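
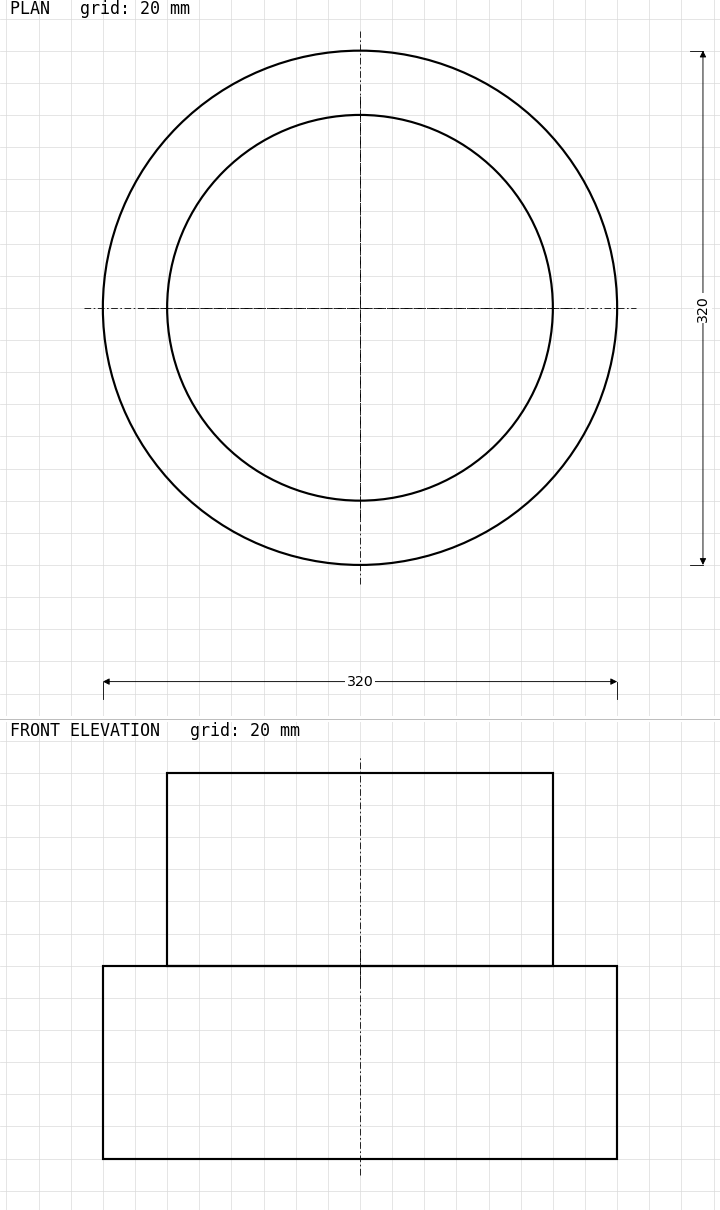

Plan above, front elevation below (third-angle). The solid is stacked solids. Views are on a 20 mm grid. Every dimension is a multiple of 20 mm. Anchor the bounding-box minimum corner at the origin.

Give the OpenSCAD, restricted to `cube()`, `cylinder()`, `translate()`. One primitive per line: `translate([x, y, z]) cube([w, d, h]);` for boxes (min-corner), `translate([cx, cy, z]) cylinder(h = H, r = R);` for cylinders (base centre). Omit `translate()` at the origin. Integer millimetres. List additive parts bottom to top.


translate([160, 160, 0]) cylinder(h = 120, r = 160);
translate([160, 160, 120]) cylinder(h = 120, r = 120);


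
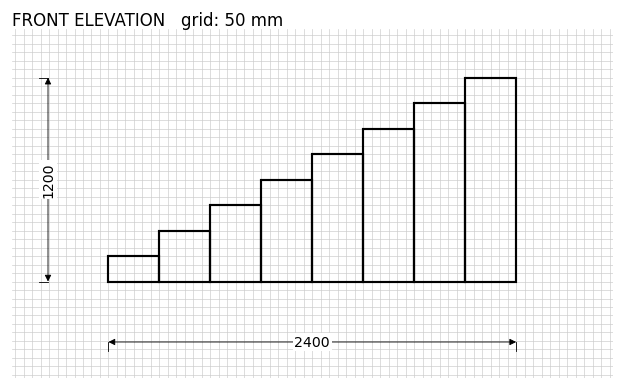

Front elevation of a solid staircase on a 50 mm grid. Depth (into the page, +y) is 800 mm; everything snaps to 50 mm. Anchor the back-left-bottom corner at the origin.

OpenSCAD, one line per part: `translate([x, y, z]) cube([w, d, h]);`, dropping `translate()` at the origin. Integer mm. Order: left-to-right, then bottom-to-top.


cube([300, 800, 150]);
translate([300, 0, 0]) cube([300, 800, 300]);
translate([600, 0, 0]) cube([300, 800, 450]);
translate([900, 0, 0]) cube([300, 800, 600]);
translate([1200, 0, 0]) cube([300, 800, 750]);
translate([1500, 0, 0]) cube([300, 800, 900]);
translate([1800, 0, 0]) cube([300, 800, 1050]);
translate([2100, 0, 0]) cube([300, 800, 1200]);


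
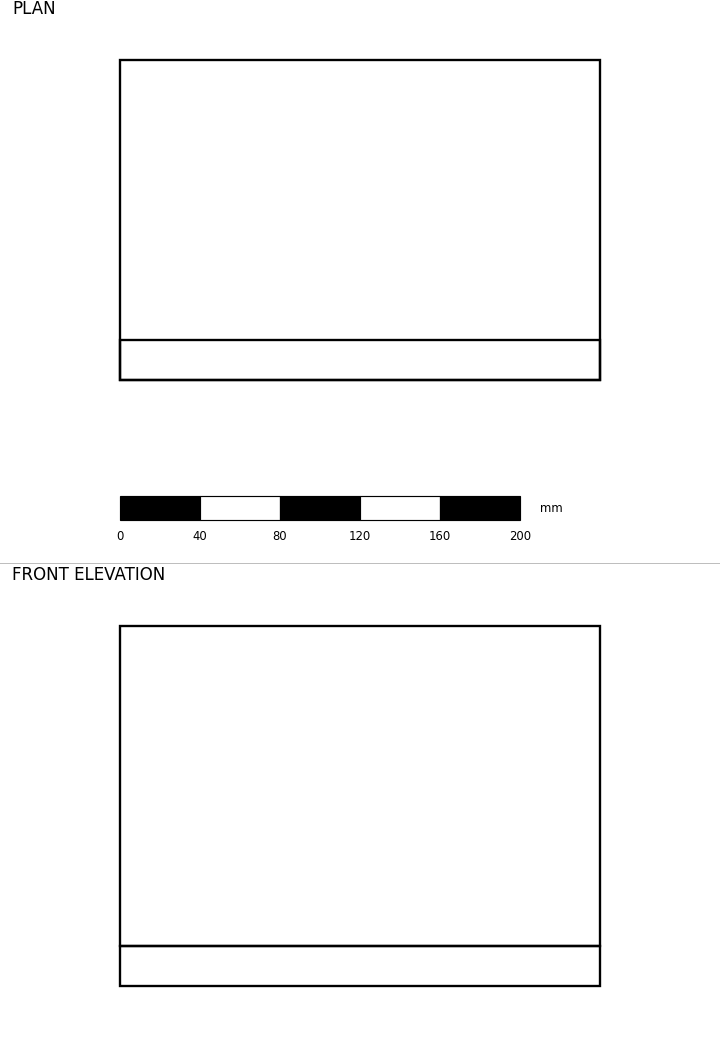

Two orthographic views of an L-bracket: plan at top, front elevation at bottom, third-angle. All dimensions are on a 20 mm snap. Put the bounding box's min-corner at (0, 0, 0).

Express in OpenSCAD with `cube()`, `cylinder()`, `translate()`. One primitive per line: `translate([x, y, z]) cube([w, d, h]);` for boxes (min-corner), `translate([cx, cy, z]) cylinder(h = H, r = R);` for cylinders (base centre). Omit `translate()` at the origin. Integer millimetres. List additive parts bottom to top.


cube([240, 160, 20]);
translate([0, 0, 20]) cube([240, 20, 160]);


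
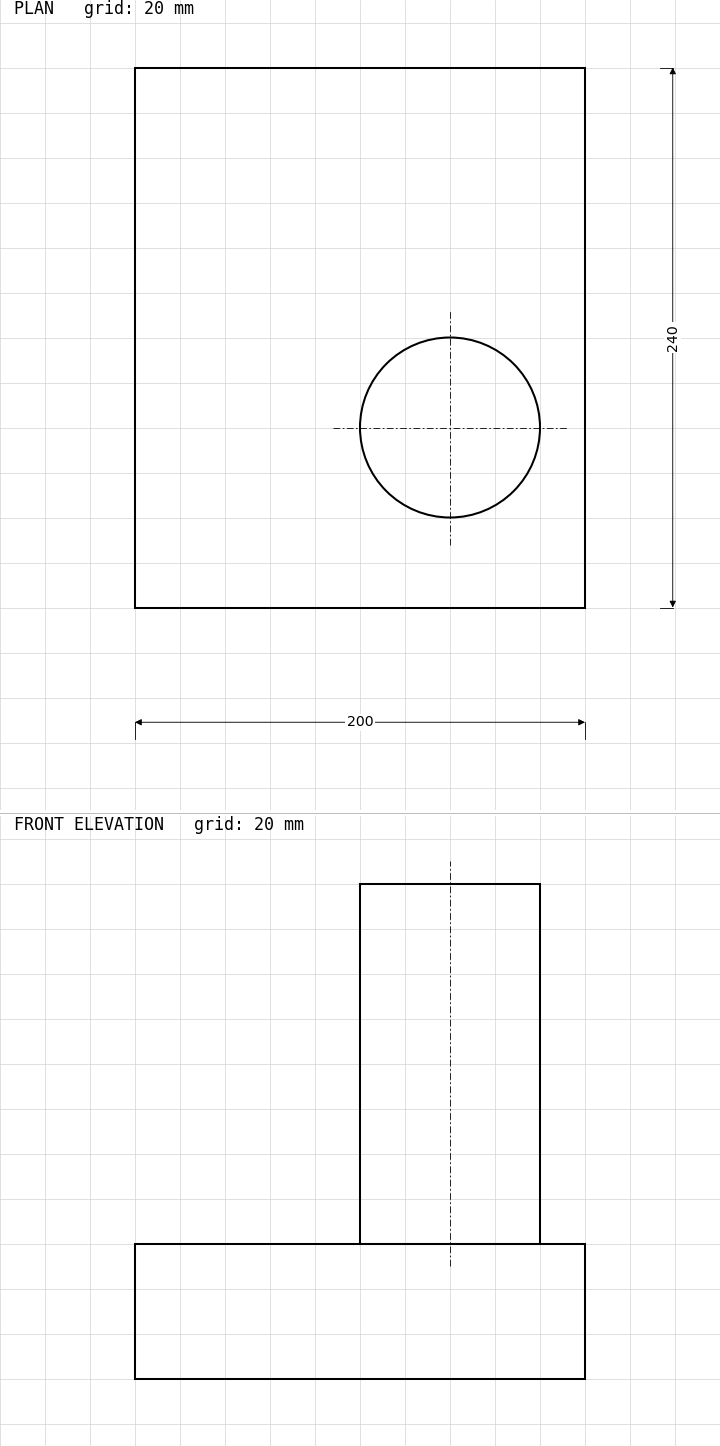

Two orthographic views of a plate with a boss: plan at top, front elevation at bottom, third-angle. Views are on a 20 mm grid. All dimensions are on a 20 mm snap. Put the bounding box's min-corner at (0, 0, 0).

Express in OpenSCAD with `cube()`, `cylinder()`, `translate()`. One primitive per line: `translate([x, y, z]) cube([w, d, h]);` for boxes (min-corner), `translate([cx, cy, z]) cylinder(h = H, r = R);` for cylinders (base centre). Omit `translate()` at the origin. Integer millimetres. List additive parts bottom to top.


cube([200, 240, 60]);
translate([140, 80, 60]) cylinder(h = 160, r = 40);


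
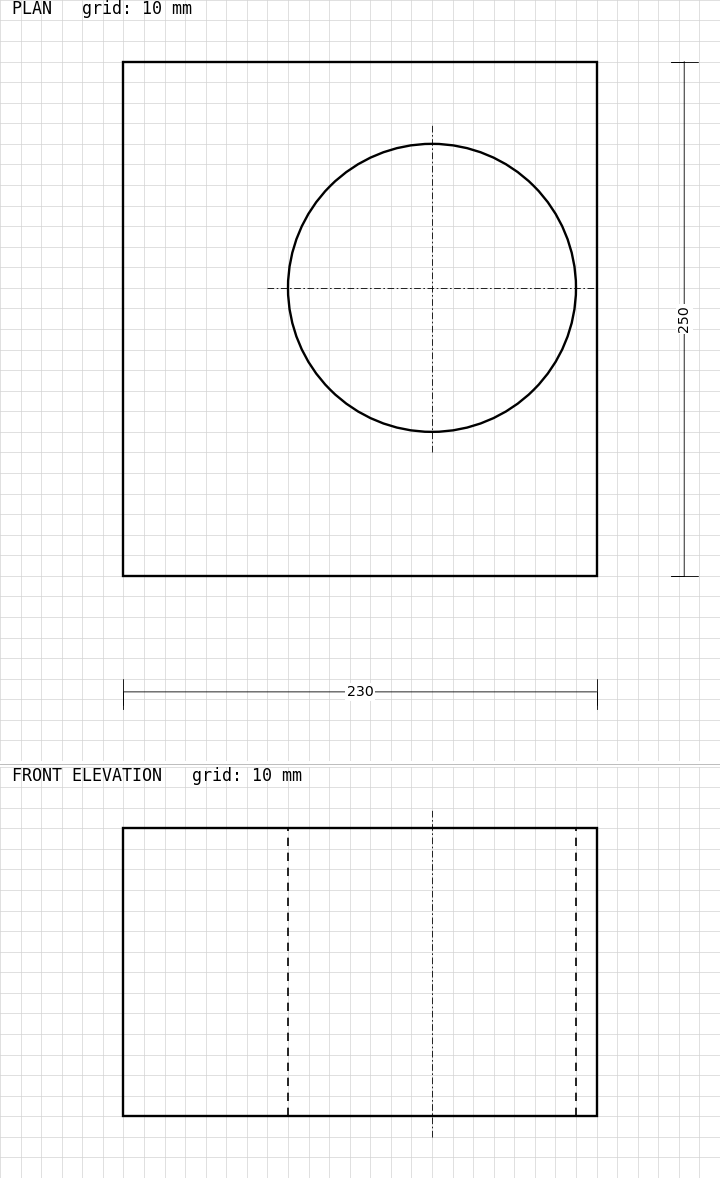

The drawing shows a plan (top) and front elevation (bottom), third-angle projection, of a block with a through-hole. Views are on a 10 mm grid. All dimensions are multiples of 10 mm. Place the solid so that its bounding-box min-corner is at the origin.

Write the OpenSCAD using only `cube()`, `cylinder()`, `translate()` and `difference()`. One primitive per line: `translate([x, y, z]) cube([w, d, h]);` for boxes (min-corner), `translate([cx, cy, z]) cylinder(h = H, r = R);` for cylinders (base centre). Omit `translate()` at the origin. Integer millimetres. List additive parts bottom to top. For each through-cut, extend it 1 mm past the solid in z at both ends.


difference() {
  cube([230, 250, 140]);
  translate([150, 140, -1]) cylinder(h = 142, r = 70);
}


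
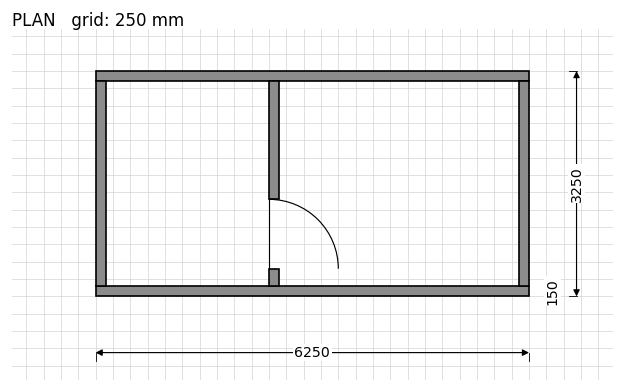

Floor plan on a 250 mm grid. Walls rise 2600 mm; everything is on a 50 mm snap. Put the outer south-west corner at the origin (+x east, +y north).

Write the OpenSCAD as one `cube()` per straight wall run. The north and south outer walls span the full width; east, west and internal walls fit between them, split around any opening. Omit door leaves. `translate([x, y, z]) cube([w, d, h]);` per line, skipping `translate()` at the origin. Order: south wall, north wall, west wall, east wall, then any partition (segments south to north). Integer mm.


cube([6250, 150, 2600]);
translate([0, 3100, 0]) cube([6250, 150, 2600]);
translate([0, 150, 0]) cube([150, 2950, 2600]);
translate([6100, 150, 0]) cube([150, 2950, 2600]);
translate([2500, 150, 0]) cube([150, 250, 2600]);
translate([2500, 1400, 0]) cube([150, 1700, 2600]);


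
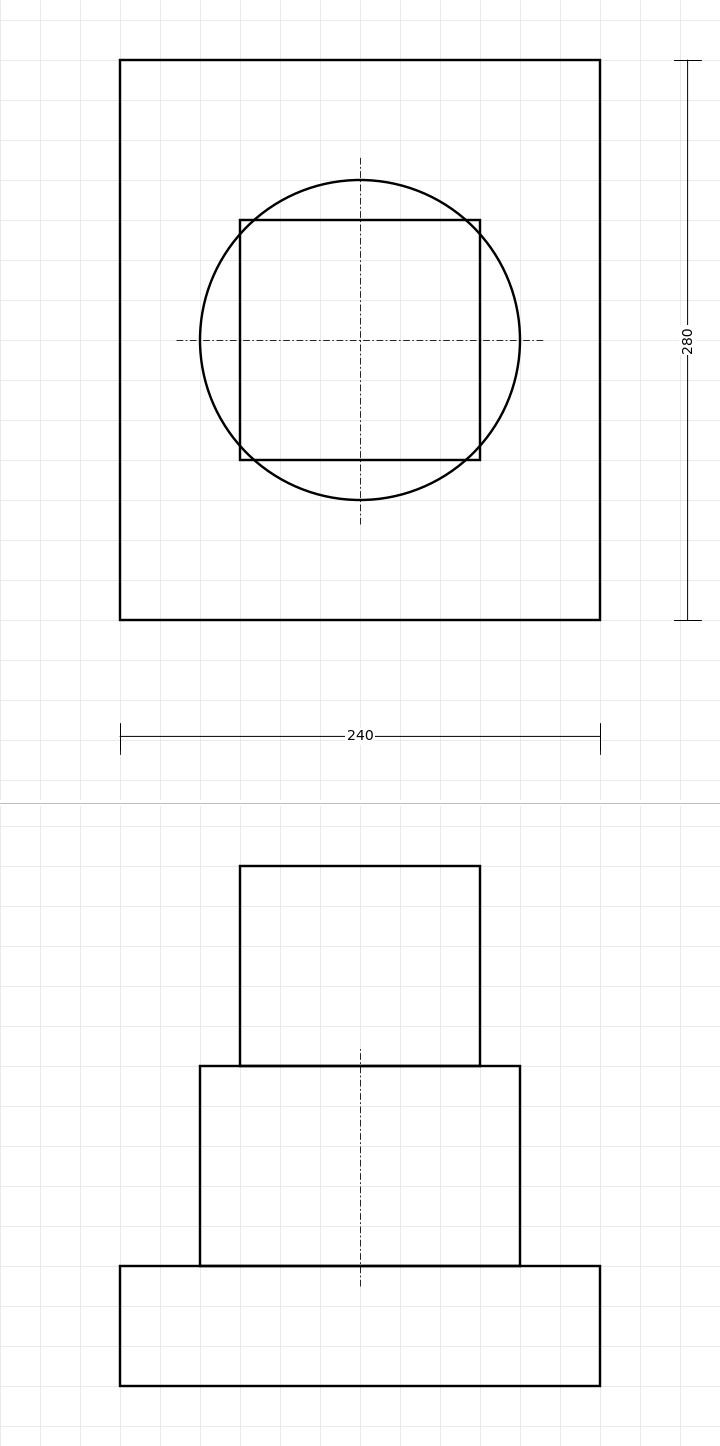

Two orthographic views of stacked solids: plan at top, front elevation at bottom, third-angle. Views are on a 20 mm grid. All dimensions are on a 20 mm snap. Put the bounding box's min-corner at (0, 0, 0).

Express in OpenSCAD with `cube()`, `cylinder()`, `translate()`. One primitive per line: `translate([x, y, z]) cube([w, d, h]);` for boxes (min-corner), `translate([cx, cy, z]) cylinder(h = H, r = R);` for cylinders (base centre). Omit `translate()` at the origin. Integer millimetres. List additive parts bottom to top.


cube([240, 280, 60]);
translate([120, 140, 60]) cylinder(h = 100, r = 80);
translate([60, 80, 160]) cube([120, 120, 100]);


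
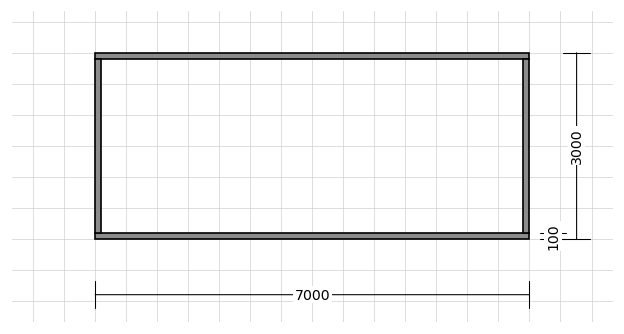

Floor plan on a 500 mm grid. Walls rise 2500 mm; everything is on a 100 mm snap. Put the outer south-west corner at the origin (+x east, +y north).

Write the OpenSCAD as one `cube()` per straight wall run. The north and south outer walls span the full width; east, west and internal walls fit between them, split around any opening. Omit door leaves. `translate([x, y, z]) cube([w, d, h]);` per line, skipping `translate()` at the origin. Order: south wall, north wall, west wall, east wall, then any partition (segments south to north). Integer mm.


cube([7000, 100, 2500]);
translate([0, 2900, 0]) cube([7000, 100, 2500]);
translate([0, 100, 0]) cube([100, 2800, 2500]);
translate([6900, 100, 0]) cube([100, 2800, 2500]);


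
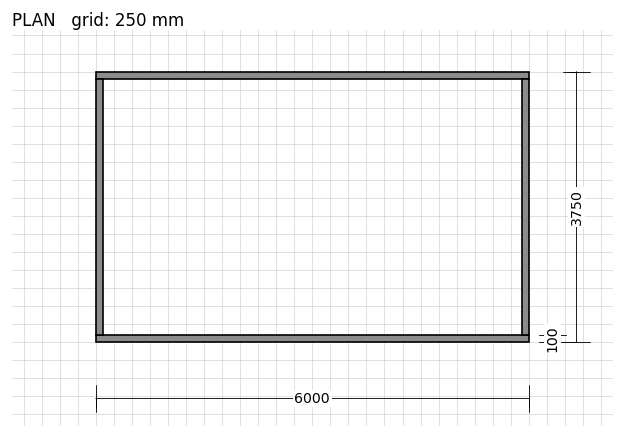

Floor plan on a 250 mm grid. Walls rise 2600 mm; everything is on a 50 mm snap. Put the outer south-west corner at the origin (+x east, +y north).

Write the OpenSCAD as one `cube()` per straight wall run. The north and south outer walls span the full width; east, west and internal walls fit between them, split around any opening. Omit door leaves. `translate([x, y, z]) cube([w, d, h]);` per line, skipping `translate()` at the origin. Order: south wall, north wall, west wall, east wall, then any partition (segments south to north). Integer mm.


cube([6000, 100, 2600]);
translate([0, 3650, 0]) cube([6000, 100, 2600]);
translate([0, 100, 0]) cube([100, 3550, 2600]);
translate([5900, 100, 0]) cube([100, 3550, 2600]);


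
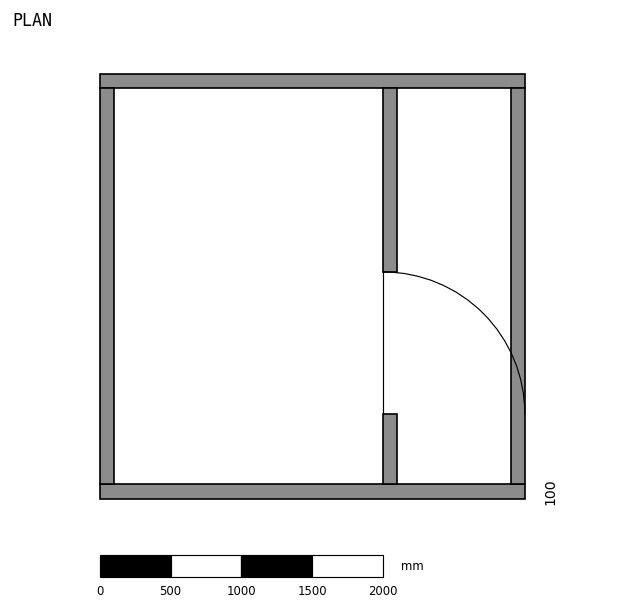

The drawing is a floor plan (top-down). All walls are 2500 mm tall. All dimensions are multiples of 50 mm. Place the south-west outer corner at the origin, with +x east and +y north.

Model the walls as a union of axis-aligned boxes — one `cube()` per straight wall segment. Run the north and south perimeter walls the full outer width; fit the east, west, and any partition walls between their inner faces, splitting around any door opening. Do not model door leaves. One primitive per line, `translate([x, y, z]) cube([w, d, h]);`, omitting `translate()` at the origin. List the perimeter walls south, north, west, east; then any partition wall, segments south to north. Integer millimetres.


cube([3000, 100, 2500]);
translate([0, 2900, 0]) cube([3000, 100, 2500]);
translate([0, 100, 0]) cube([100, 2800, 2500]);
translate([2900, 100, 0]) cube([100, 2800, 2500]);
translate([2000, 100, 0]) cube([100, 500, 2500]);
translate([2000, 1600, 0]) cube([100, 1300, 2500]);


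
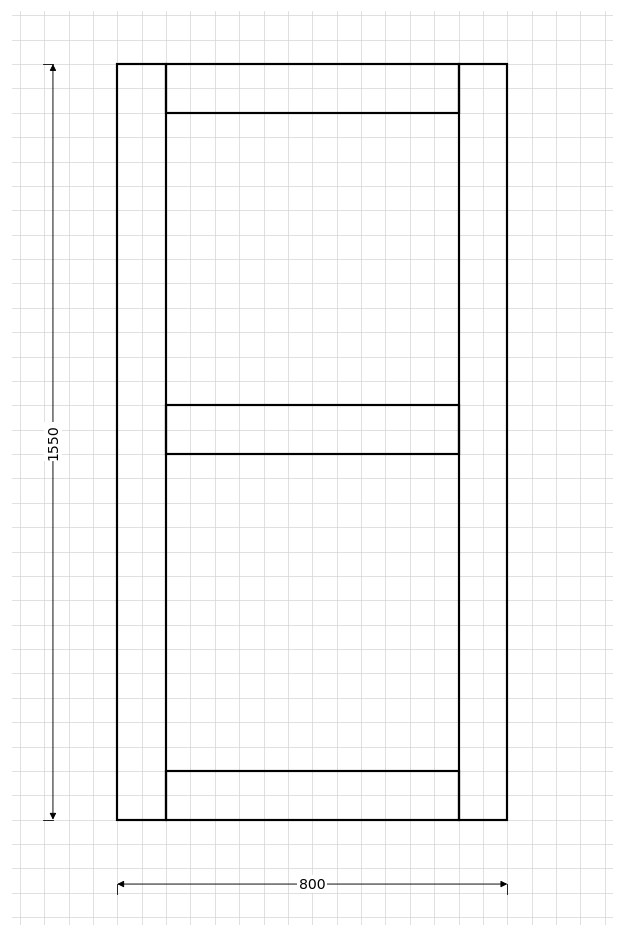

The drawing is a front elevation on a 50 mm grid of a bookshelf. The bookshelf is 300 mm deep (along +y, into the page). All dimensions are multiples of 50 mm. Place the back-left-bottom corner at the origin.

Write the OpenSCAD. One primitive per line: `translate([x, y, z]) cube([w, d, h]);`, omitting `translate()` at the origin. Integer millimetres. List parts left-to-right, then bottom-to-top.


cube([100, 300, 1550]);
translate([100, 0, 0]) cube([600, 300, 100]);
translate([100, 0, 750]) cube([600, 300, 100]);
translate([100, 0, 1450]) cube([600, 300, 100]);
translate([700, 0, 0]) cube([100, 300, 1550]);


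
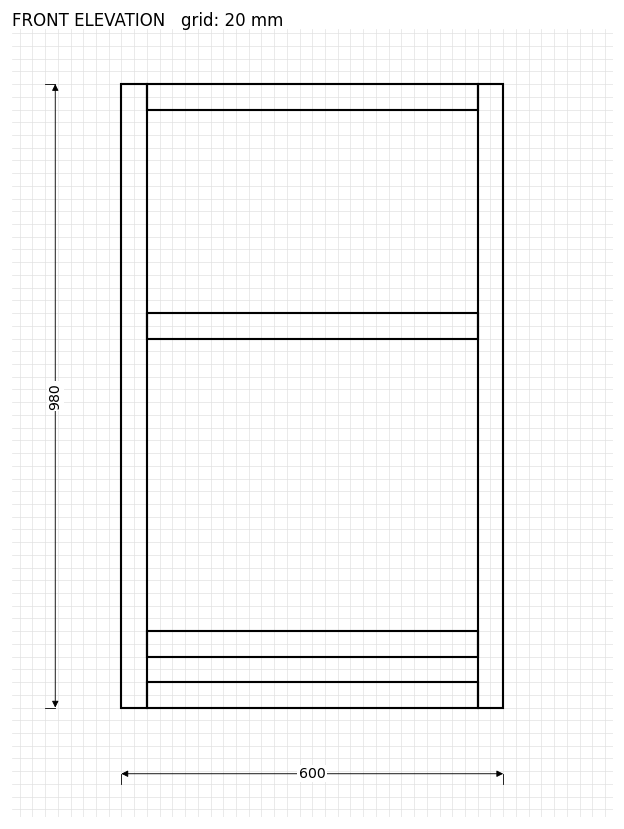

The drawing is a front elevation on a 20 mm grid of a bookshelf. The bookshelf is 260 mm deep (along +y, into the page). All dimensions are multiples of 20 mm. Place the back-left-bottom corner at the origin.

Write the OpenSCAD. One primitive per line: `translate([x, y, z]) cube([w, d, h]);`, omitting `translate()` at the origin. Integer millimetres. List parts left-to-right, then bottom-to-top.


cube([40, 260, 980]);
translate([40, 0, 0]) cube([520, 260, 40]);
translate([40, 0, 80]) cube([520, 260, 40]);
translate([40, 0, 580]) cube([520, 260, 40]);
translate([40, 0, 940]) cube([520, 260, 40]);
translate([560, 0, 0]) cube([40, 260, 980]);


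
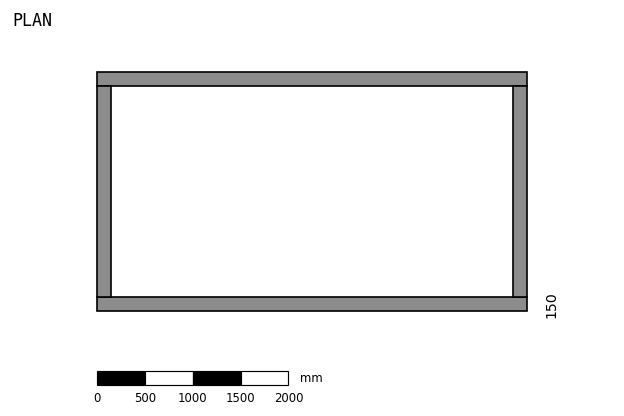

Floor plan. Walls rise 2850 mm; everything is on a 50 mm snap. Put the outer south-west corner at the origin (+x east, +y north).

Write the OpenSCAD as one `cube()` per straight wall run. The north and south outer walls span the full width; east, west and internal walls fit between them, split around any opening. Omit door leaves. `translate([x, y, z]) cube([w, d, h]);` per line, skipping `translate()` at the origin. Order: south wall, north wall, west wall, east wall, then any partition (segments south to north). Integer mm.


cube([4500, 150, 2850]);
translate([0, 2350, 0]) cube([4500, 150, 2850]);
translate([0, 150, 0]) cube([150, 2200, 2850]);
translate([4350, 150, 0]) cube([150, 2200, 2850]);


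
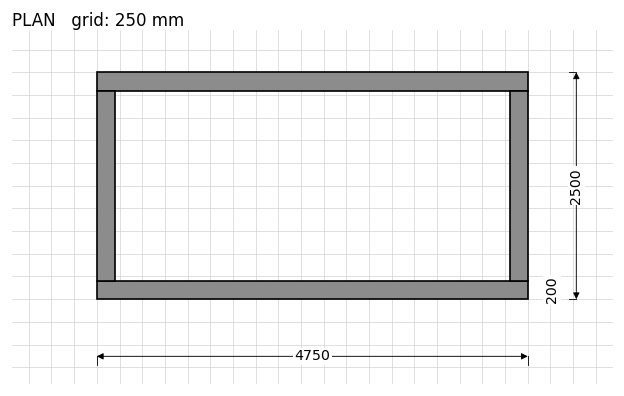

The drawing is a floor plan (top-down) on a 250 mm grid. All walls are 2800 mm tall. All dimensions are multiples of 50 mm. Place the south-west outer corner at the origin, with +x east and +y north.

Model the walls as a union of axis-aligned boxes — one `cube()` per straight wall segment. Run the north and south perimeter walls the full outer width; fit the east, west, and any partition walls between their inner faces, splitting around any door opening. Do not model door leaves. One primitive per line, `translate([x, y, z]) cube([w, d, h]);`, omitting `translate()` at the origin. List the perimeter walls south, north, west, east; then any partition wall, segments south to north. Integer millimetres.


cube([4750, 200, 2800]);
translate([0, 2300, 0]) cube([4750, 200, 2800]);
translate([0, 200, 0]) cube([200, 2100, 2800]);
translate([4550, 200, 0]) cube([200, 2100, 2800]);


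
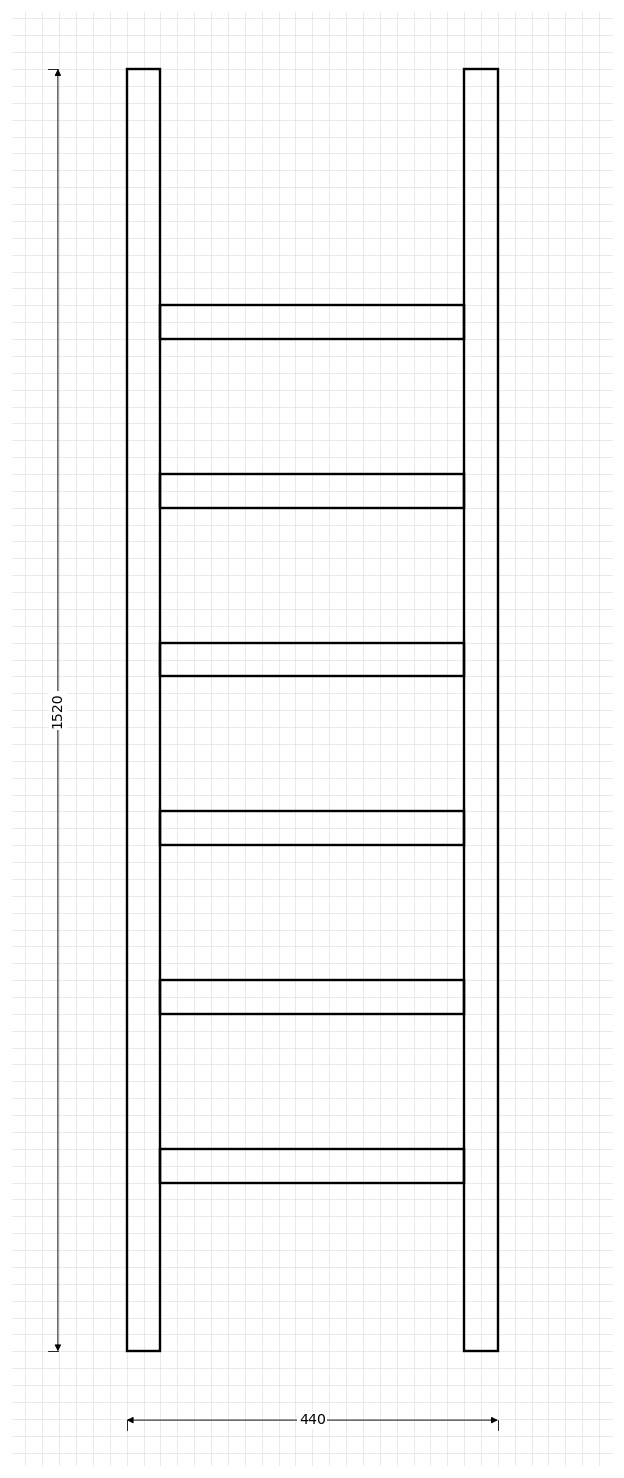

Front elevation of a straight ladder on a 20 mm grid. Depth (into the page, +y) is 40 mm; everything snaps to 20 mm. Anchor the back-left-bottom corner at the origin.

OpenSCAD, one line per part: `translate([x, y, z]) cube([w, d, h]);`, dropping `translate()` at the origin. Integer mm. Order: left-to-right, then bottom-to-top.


cube([40, 40, 1520]);
translate([40, 0, 200]) cube([360, 40, 40]);
translate([40, 0, 400]) cube([360, 40, 40]);
translate([40, 0, 600]) cube([360, 40, 40]);
translate([40, 0, 800]) cube([360, 40, 40]);
translate([40, 0, 1000]) cube([360, 40, 40]);
translate([40, 0, 1200]) cube([360, 40, 40]);
translate([400, 0, 0]) cube([40, 40, 1520]);


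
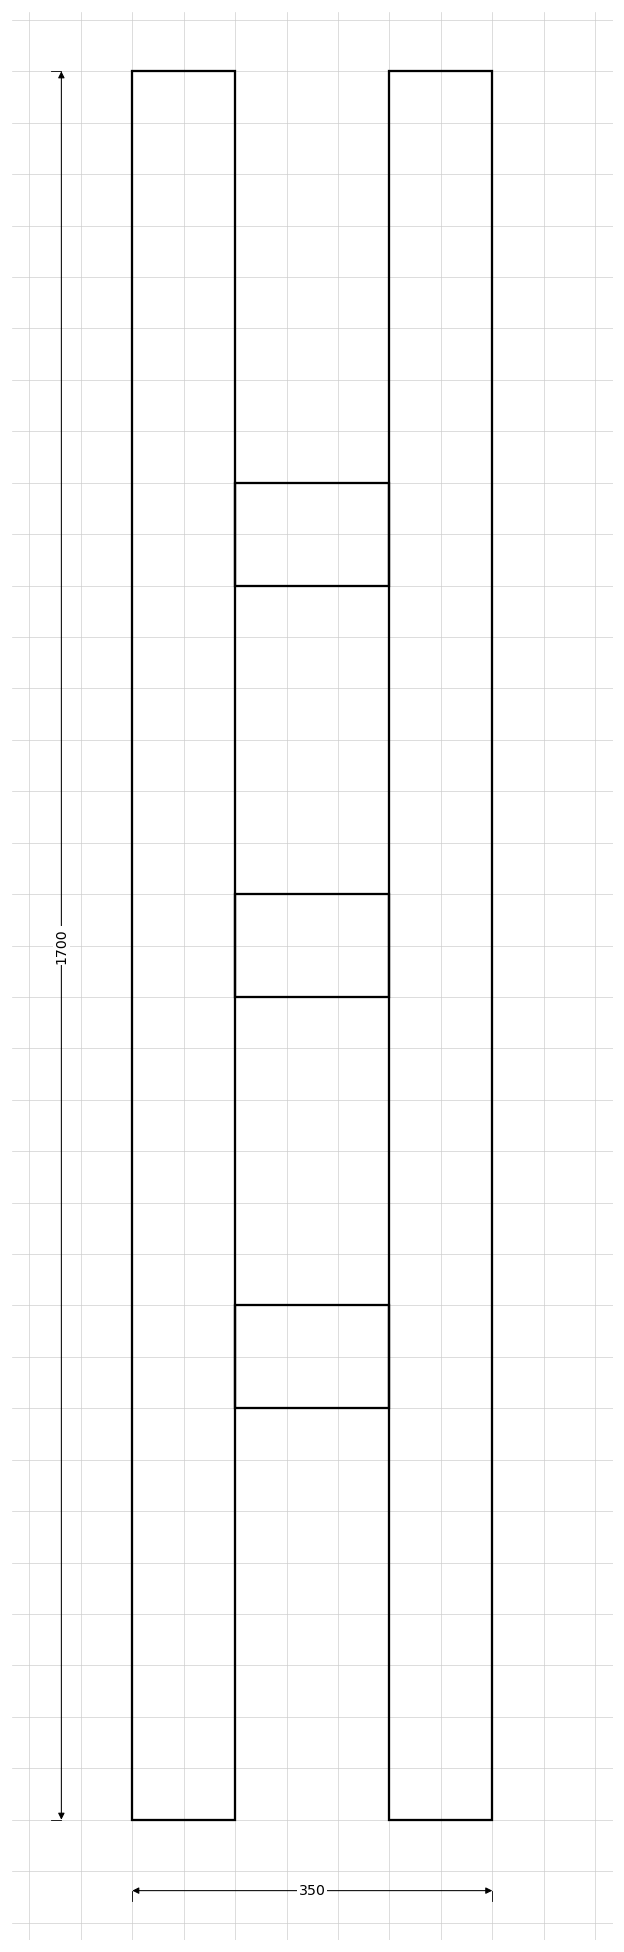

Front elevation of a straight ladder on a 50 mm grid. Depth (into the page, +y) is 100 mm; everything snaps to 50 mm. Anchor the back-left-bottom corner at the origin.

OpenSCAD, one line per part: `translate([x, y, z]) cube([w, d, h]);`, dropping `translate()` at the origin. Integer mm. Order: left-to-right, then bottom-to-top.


cube([100, 100, 1700]);
translate([100, 0, 400]) cube([150, 100, 100]);
translate([100, 0, 800]) cube([150, 100, 100]);
translate([100, 0, 1200]) cube([150, 100, 100]);
translate([250, 0, 0]) cube([100, 100, 1700]);


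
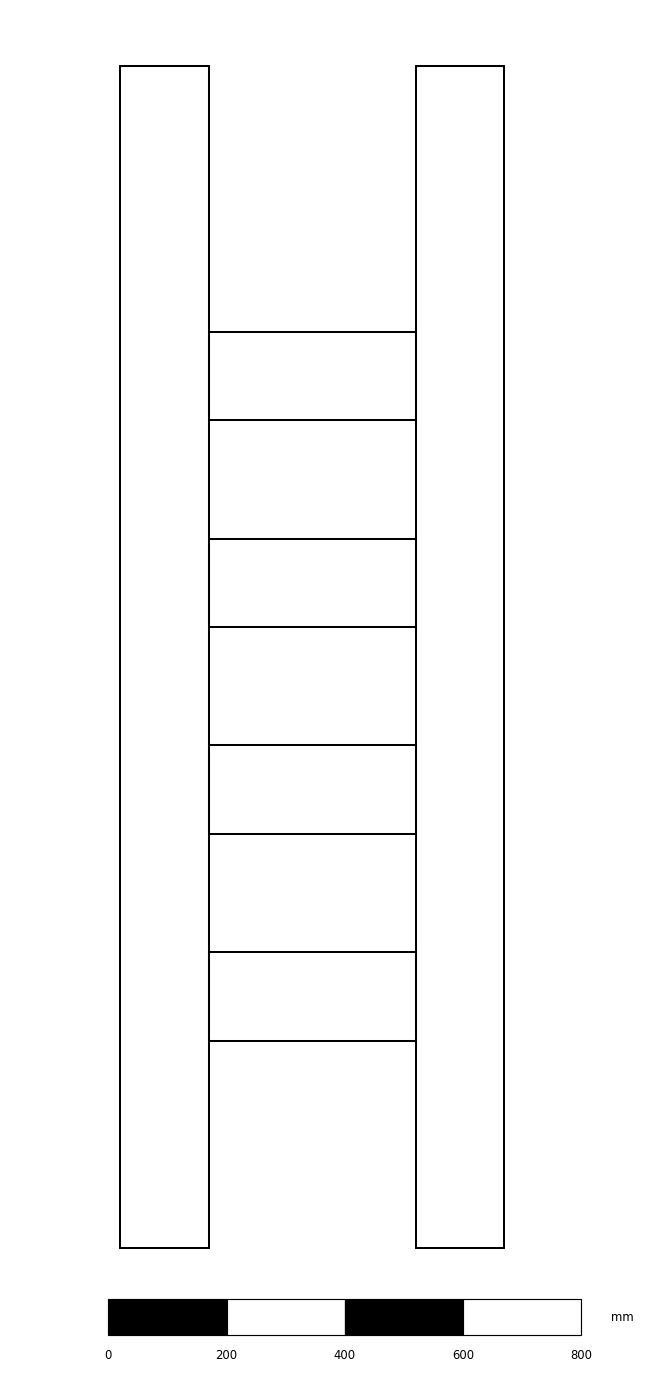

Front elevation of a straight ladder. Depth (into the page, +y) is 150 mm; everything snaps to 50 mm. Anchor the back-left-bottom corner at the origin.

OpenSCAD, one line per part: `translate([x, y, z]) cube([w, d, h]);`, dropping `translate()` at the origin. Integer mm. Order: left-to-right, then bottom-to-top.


cube([150, 150, 2000]);
translate([150, 0, 350]) cube([350, 150, 150]);
translate([150, 0, 700]) cube([350, 150, 150]);
translate([150, 0, 1050]) cube([350, 150, 150]);
translate([150, 0, 1400]) cube([350, 150, 150]);
translate([500, 0, 0]) cube([150, 150, 2000]);


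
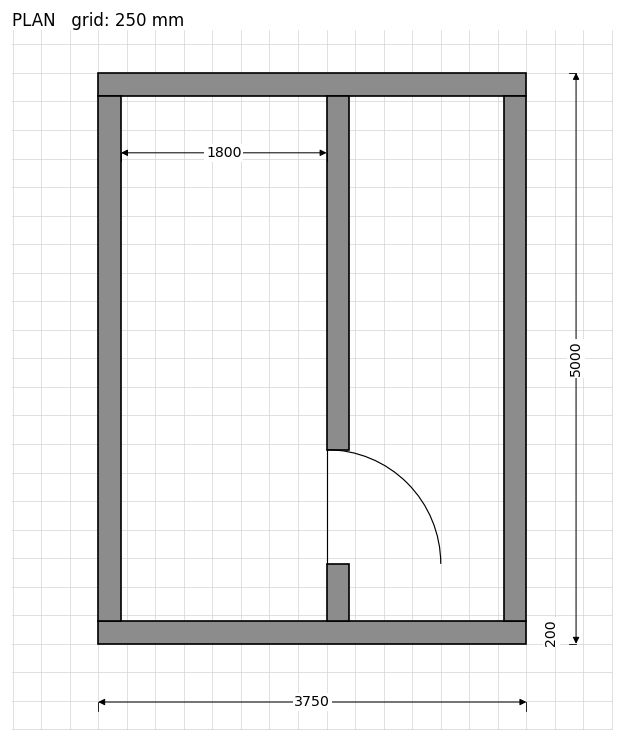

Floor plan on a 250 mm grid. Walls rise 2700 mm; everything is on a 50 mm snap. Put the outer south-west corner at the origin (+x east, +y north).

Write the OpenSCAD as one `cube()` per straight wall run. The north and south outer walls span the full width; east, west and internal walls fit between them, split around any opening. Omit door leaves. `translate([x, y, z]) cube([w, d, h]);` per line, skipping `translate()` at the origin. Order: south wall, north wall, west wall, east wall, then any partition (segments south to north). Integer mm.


cube([3750, 200, 2700]);
translate([0, 4800, 0]) cube([3750, 200, 2700]);
translate([0, 200, 0]) cube([200, 4600, 2700]);
translate([3550, 200, 0]) cube([200, 4600, 2700]);
translate([2000, 200, 0]) cube([200, 500, 2700]);
translate([2000, 1700, 0]) cube([200, 3100, 2700]);


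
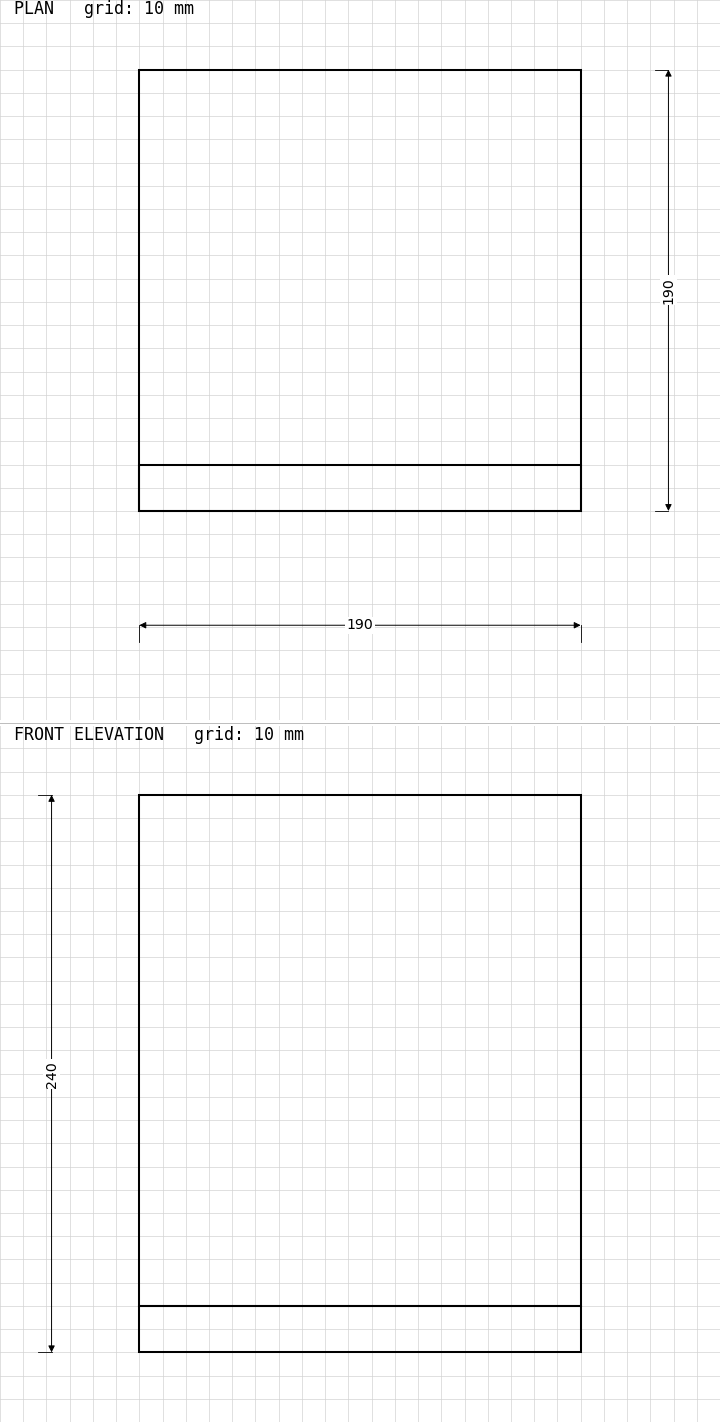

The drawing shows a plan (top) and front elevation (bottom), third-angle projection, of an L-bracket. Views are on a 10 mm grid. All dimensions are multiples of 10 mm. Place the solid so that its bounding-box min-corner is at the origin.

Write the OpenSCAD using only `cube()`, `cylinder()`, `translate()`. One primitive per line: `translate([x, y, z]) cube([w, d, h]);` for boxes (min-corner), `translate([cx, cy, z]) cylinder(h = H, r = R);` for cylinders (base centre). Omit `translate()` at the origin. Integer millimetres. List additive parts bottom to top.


cube([190, 190, 20]);
translate([0, 0, 20]) cube([190, 20, 220]);


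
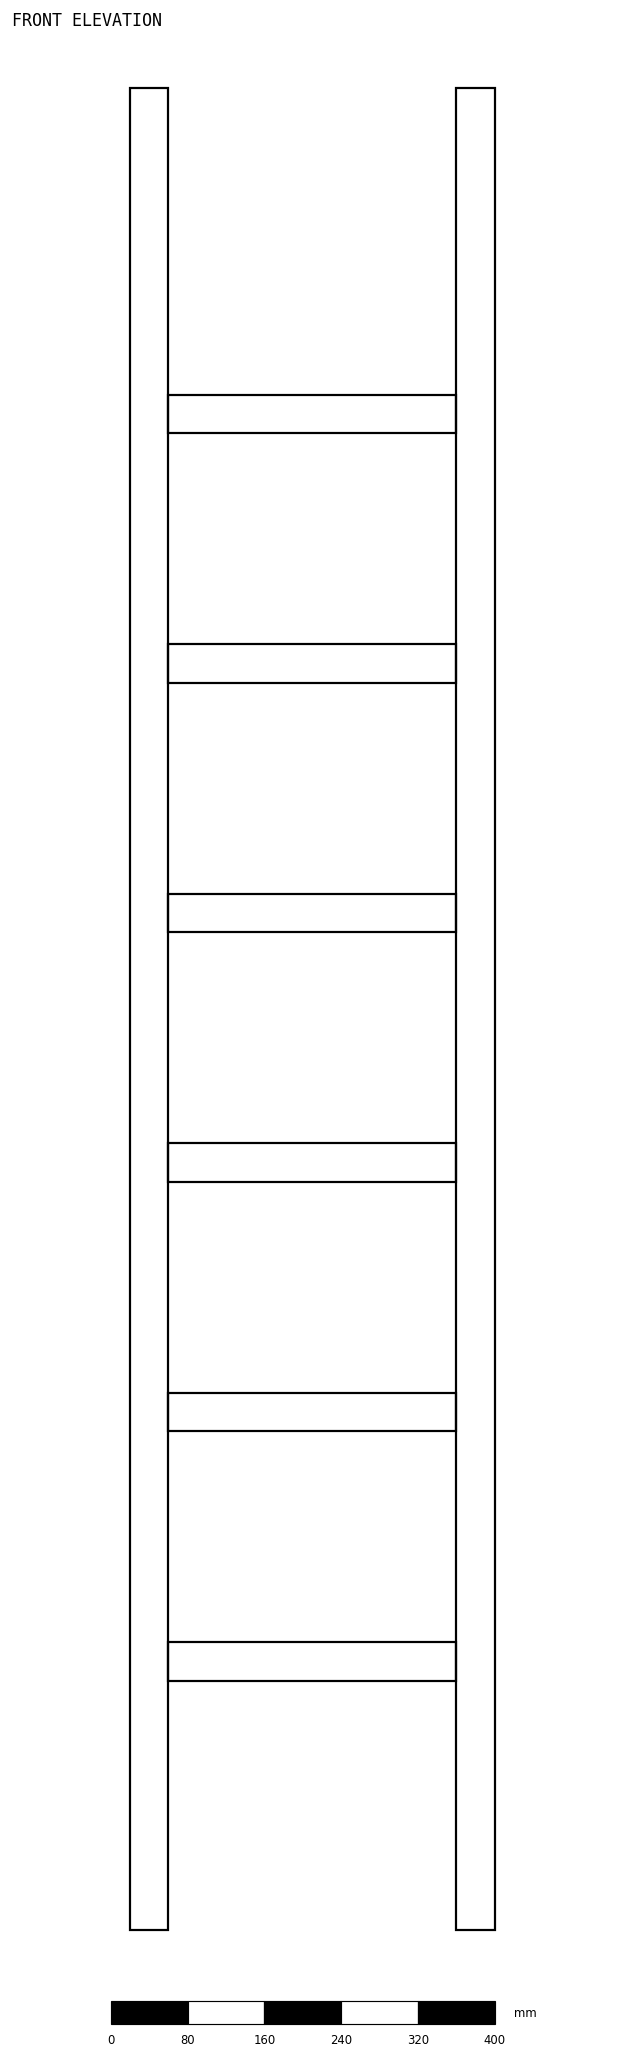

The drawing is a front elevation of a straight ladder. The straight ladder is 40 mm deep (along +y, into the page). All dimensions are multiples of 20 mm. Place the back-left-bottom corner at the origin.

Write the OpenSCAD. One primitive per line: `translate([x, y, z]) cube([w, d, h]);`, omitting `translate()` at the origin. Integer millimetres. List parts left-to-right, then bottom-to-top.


cube([40, 40, 1920]);
translate([40, 0, 260]) cube([300, 40, 40]);
translate([40, 0, 520]) cube([300, 40, 40]);
translate([40, 0, 780]) cube([300, 40, 40]);
translate([40, 0, 1040]) cube([300, 40, 40]);
translate([40, 0, 1300]) cube([300, 40, 40]);
translate([40, 0, 1560]) cube([300, 40, 40]);
translate([340, 0, 0]) cube([40, 40, 1920]);


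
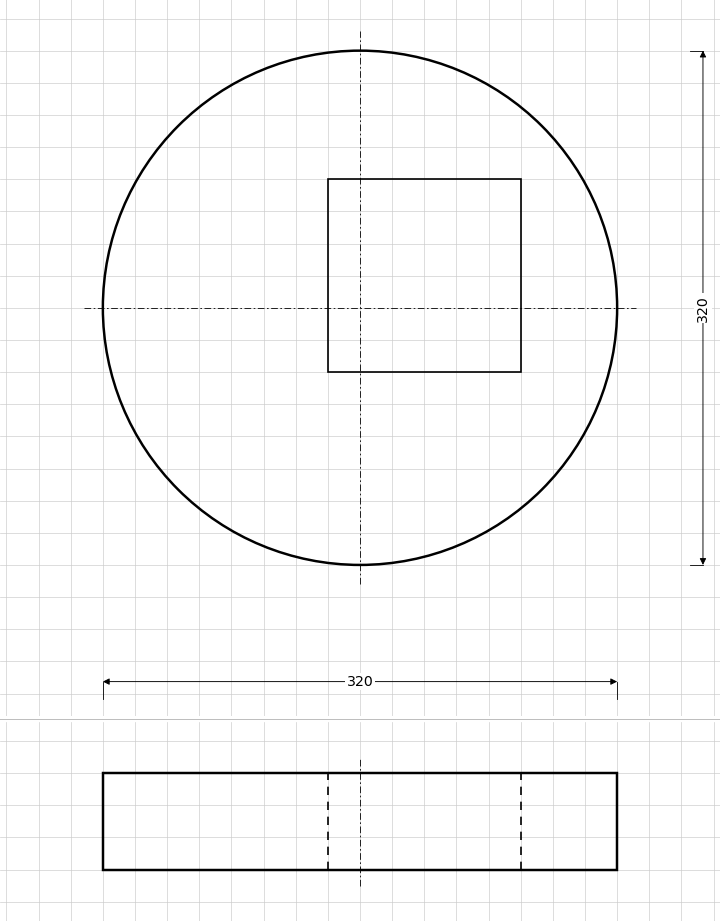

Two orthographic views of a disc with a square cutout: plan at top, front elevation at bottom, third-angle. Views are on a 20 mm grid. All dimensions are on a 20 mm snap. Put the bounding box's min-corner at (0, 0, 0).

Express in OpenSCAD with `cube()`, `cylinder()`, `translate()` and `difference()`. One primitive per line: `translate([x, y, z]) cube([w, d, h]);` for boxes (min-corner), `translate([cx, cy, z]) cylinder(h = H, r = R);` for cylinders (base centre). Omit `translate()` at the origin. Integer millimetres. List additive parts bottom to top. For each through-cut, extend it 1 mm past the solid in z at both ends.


difference() {
  translate([160, 160, 0]) cylinder(h = 60, r = 160);
  translate([140, 120, -1]) cube([120, 120, 62]);
}


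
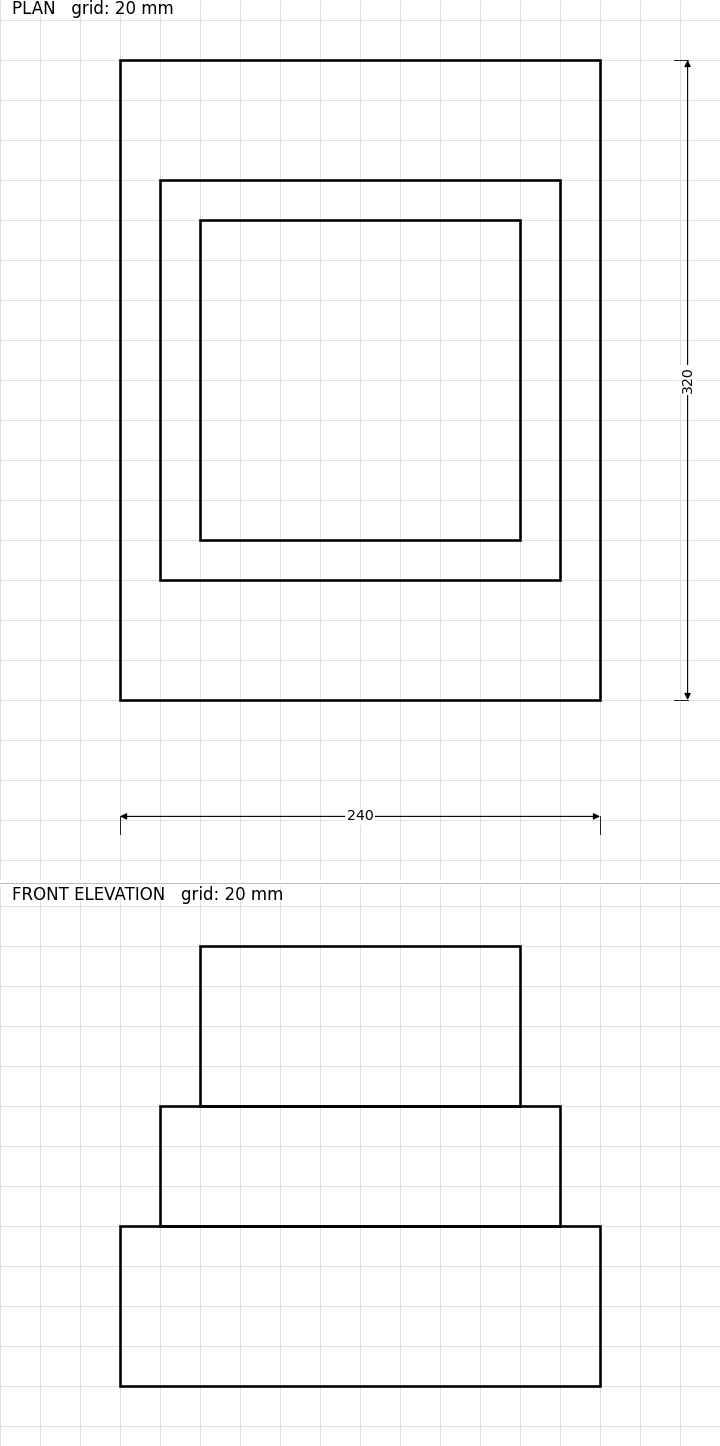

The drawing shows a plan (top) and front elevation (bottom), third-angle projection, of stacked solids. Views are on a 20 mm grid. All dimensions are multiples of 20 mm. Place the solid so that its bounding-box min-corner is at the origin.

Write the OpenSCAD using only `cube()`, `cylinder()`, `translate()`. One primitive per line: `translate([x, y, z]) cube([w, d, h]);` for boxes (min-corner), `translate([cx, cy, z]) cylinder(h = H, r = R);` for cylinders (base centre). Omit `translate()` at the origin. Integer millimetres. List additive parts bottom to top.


cube([240, 320, 80]);
translate([20, 60, 80]) cube([200, 200, 60]);
translate([40, 80, 140]) cube([160, 160, 80]);


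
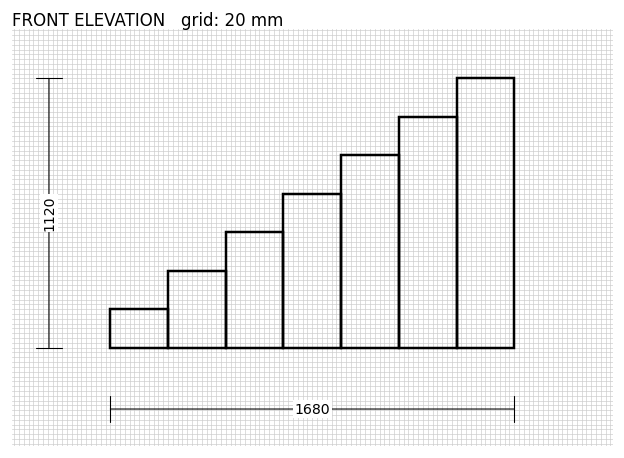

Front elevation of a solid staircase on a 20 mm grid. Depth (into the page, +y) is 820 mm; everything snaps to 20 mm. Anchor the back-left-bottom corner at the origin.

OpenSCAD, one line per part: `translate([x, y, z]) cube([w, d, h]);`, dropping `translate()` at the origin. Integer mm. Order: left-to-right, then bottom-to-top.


cube([240, 820, 160]);
translate([240, 0, 0]) cube([240, 820, 320]);
translate([480, 0, 0]) cube([240, 820, 480]);
translate([720, 0, 0]) cube([240, 820, 640]);
translate([960, 0, 0]) cube([240, 820, 800]);
translate([1200, 0, 0]) cube([240, 820, 960]);
translate([1440, 0, 0]) cube([240, 820, 1120]);


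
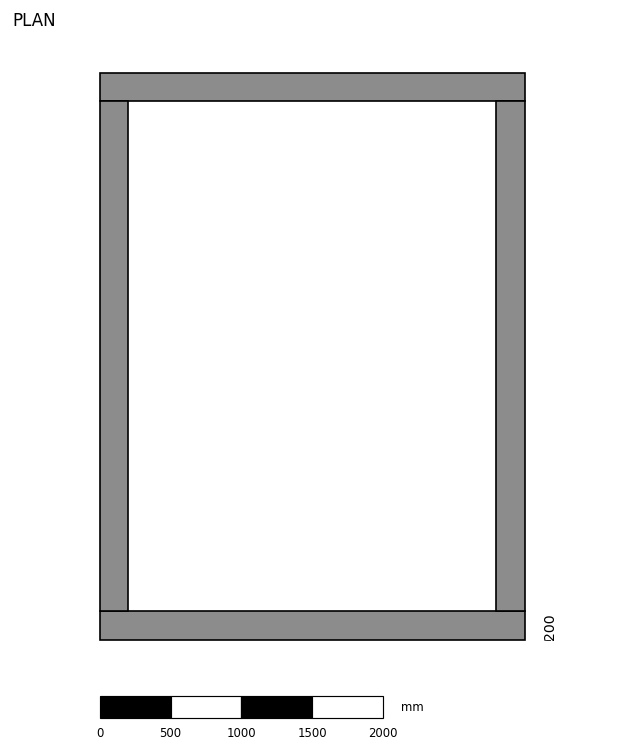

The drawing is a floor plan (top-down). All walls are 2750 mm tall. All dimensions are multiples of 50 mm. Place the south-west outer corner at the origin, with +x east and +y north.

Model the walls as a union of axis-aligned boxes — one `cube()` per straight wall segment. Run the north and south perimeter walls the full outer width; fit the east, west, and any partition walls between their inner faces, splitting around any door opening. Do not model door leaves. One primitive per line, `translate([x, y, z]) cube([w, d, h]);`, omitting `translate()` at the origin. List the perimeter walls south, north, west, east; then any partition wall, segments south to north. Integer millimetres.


cube([3000, 200, 2750]);
translate([0, 3800, 0]) cube([3000, 200, 2750]);
translate([0, 200, 0]) cube([200, 3600, 2750]);
translate([2800, 200, 0]) cube([200, 3600, 2750]);


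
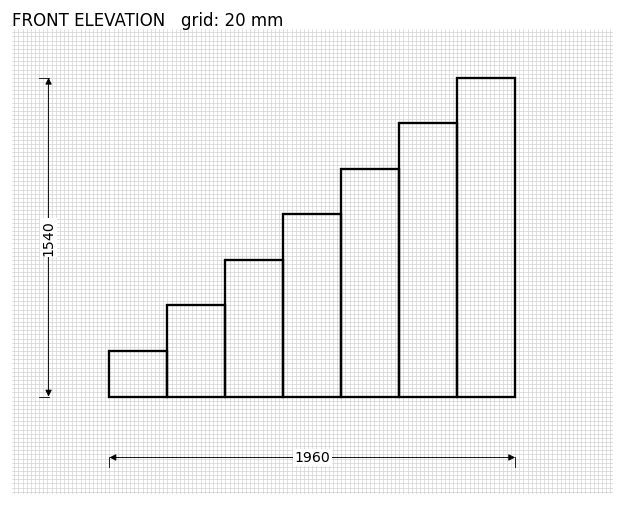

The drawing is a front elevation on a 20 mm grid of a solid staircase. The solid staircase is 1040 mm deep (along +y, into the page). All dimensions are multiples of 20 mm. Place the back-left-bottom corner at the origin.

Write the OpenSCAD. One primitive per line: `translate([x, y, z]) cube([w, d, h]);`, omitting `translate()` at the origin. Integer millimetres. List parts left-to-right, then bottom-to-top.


cube([280, 1040, 220]);
translate([280, 0, 0]) cube([280, 1040, 440]);
translate([560, 0, 0]) cube([280, 1040, 660]);
translate([840, 0, 0]) cube([280, 1040, 880]);
translate([1120, 0, 0]) cube([280, 1040, 1100]);
translate([1400, 0, 0]) cube([280, 1040, 1320]);
translate([1680, 0, 0]) cube([280, 1040, 1540]);


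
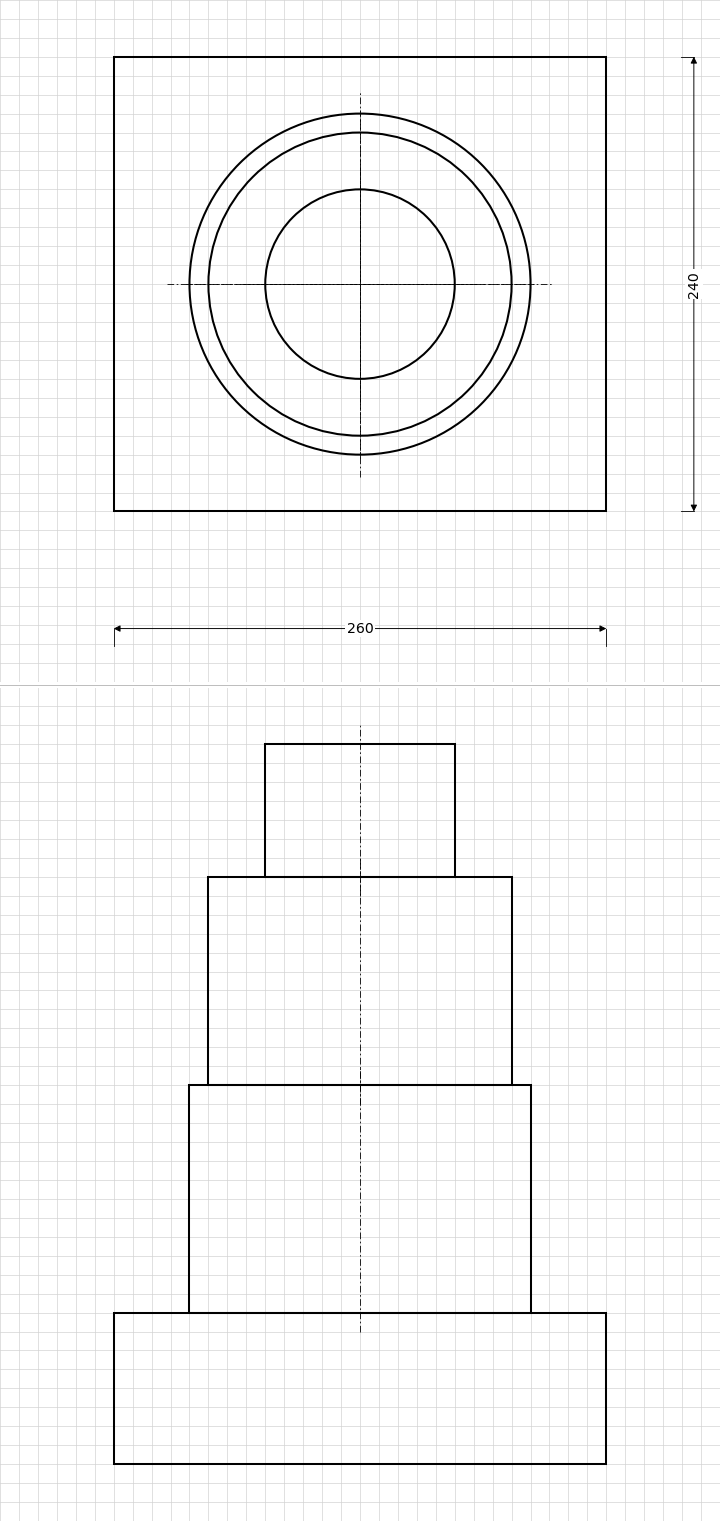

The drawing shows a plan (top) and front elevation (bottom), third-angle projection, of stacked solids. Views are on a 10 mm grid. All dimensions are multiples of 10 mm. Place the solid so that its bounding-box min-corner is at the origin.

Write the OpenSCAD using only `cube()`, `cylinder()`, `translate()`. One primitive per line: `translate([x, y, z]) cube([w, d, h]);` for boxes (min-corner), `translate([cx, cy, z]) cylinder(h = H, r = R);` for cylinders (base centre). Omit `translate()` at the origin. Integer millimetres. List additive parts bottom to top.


cube([260, 240, 80]);
translate([130, 120, 80]) cylinder(h = 120, r = 90);
translate([130, 120, 200]) cylinder(h = 110, r = 80);
translate([130, 120, 310]) cylinder(h = 70, r = 50);


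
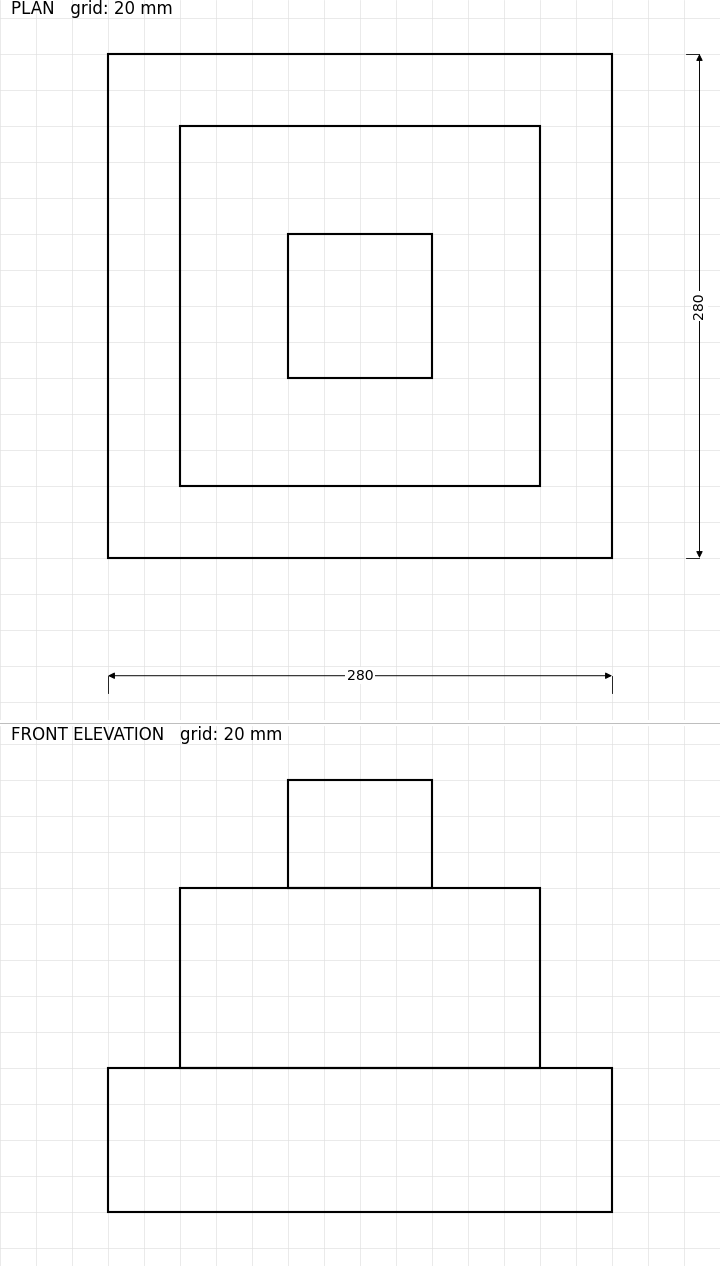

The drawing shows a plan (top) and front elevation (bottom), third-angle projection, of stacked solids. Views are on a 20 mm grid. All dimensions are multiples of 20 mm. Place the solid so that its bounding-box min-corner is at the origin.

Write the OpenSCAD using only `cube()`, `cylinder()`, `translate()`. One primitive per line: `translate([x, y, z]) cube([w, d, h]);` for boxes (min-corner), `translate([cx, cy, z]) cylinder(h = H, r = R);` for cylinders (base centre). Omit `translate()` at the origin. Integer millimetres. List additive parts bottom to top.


cube([280, 280, 80]);
translate([40, 40, 80]) cube([200, 200, 100]);
translate([100, 100, 180]) cube([80, 80, 60]);


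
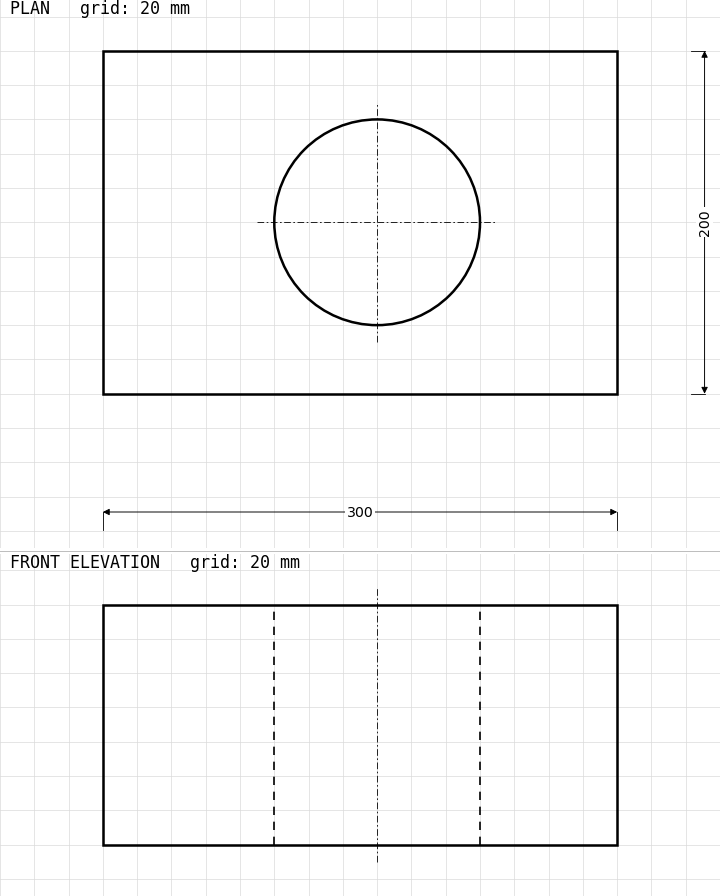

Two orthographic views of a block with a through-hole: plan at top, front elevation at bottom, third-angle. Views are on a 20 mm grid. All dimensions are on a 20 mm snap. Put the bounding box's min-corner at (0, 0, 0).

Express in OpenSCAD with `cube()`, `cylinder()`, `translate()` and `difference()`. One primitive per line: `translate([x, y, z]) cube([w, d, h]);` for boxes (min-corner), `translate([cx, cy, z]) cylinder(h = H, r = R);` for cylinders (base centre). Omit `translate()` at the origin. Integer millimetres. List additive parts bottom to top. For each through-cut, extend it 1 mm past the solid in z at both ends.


difference() {
  cube([300, 200, 140]);
  translate([160, 100, -1]) cylinder(h = 142, r = 60);
}


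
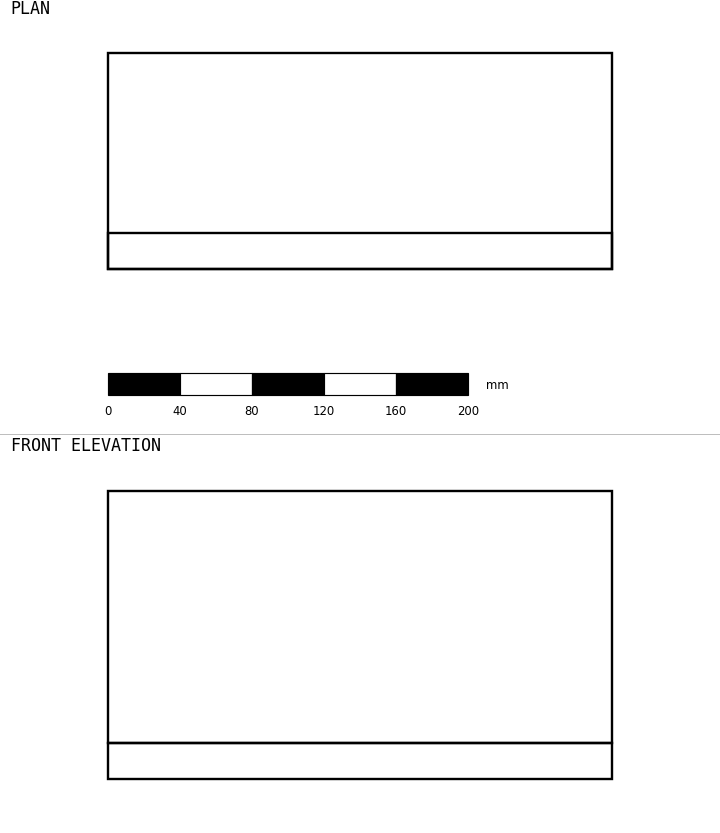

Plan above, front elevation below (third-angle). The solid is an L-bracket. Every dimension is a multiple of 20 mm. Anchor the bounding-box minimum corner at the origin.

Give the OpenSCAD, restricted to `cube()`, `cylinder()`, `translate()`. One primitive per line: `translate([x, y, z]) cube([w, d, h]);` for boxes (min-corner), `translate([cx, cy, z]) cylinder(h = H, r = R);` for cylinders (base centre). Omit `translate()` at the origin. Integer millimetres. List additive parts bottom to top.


cube([280, 120, 20]);
translate([0, 0, 20]) cube([280, 20, 140]);


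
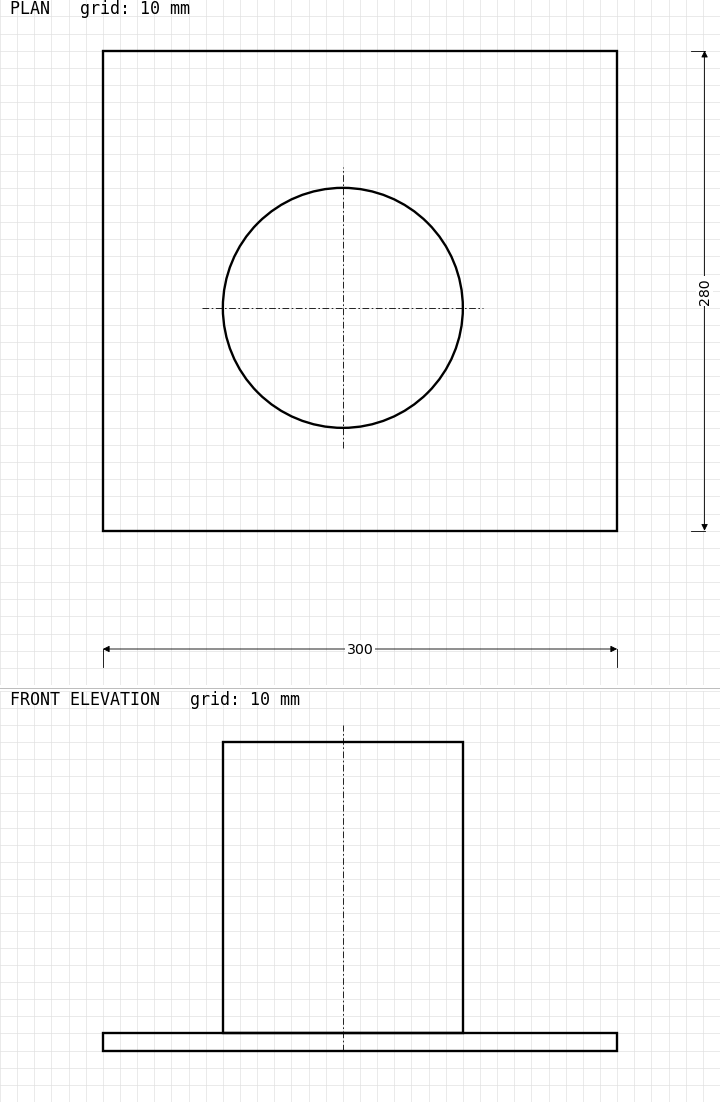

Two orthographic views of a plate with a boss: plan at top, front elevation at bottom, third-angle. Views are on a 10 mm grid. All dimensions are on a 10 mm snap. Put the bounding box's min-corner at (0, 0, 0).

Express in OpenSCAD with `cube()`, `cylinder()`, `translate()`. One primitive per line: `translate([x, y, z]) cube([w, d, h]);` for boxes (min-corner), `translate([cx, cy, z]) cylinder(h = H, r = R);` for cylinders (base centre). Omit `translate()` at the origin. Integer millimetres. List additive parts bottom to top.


cube([300, 280, 10]);
translate([140, 130, 10]) cylinder(h = 170, r = 70);


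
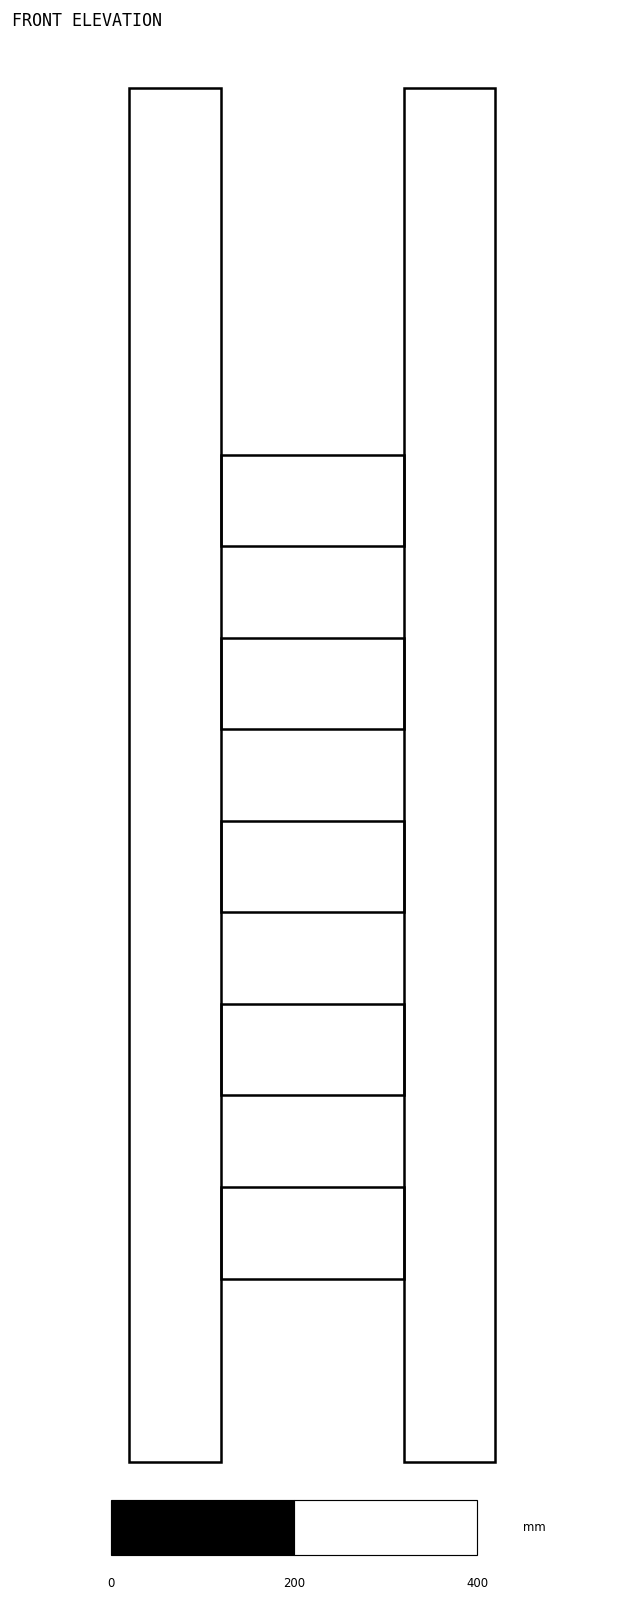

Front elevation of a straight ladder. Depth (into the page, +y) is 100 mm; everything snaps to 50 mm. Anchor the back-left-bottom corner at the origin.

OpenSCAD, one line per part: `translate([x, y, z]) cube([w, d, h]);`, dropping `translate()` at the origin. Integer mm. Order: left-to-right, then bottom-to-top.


cube([100, 100, 1500]);
translate([100, 0, 200]) cube([200, 100, 100]);
translate([100, 0, 400]) cube([200, 100, 100]);
translate([100, 0, 600]) cube([200, 100, 100]);
translate([100, 0, 800]) cube([200, 100, 100]);
translate([100, 0, 1000]) cube([200, 100, 100]);
translate([300, 0, 0]) cube([100, 100, 1500]);


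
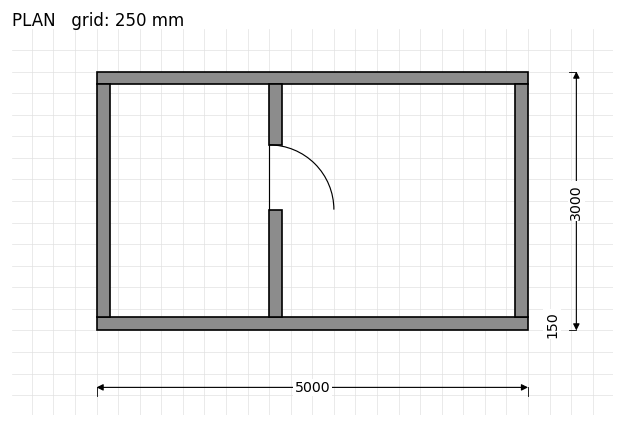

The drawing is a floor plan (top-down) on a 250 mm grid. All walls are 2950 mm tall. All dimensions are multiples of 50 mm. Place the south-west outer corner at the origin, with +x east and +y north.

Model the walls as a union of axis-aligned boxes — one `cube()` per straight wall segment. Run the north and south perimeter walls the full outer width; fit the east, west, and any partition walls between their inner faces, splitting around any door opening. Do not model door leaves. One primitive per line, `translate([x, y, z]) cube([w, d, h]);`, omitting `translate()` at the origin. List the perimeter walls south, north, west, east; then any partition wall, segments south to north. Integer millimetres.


cube([5000, 150, 2950]);
translate([0, 2850, 0]) cube([5000, 150, 2950]);
translate([0, 150, 0]) cube([150, 2700, 2950]);
translate([4850, 150, 0]) cube([150, 2700, 2950]);
translate([2000, 150, 0]) cube([150, 1250, 2950]);
translate([2000, 2150, 0]) cube([150, 700, 2950]);


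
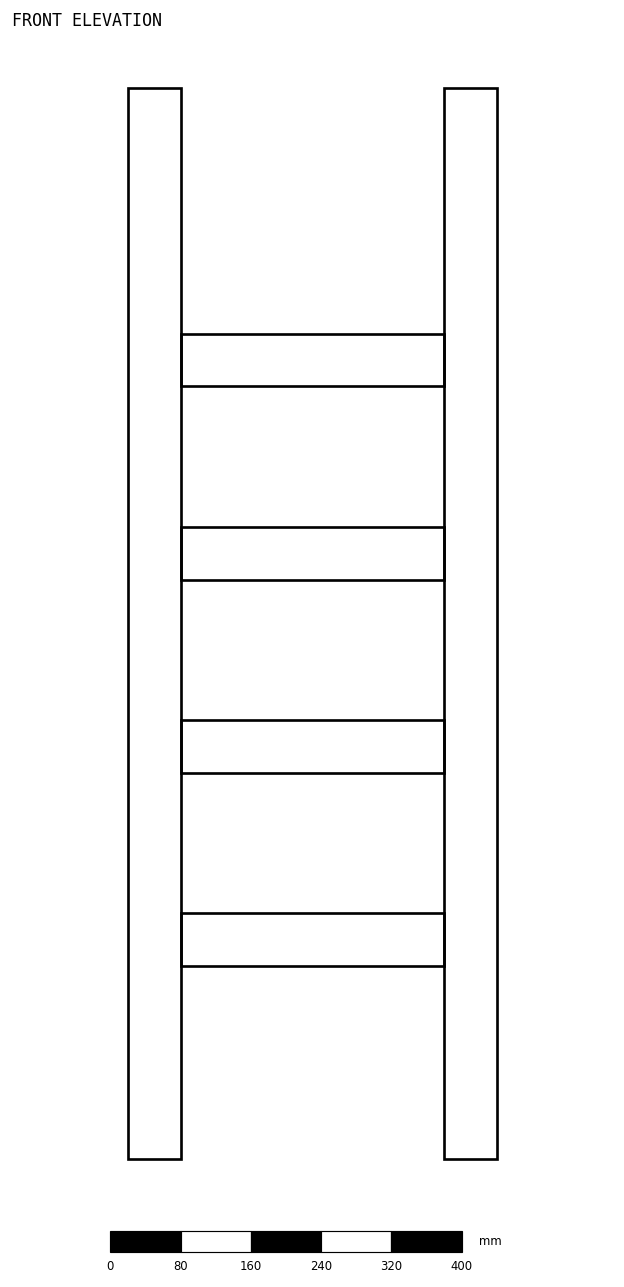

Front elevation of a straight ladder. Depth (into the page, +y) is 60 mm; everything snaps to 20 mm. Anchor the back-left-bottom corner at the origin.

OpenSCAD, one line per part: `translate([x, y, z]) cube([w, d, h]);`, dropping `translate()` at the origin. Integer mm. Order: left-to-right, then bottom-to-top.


cube([60, 60, 1220]);
translate([60, 0, 220]) cube([300, 60, 60]);
translate([60, 0, 440]) cube([300, 60, 60]);
translate([60, 0, 660]) cube([300, 60, 60]);
translate([60, 0, 880]) cube([300, 60, 60]);
translate([360, 0, 0]) cube([60, 60, 1220]);


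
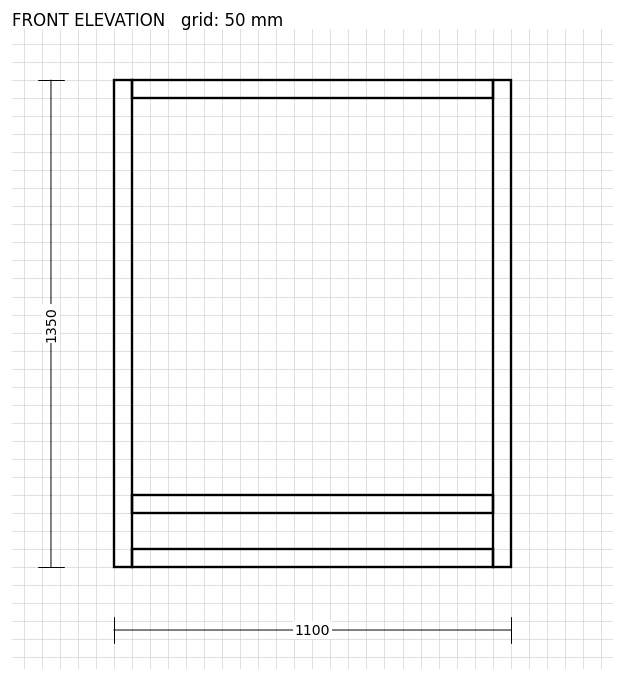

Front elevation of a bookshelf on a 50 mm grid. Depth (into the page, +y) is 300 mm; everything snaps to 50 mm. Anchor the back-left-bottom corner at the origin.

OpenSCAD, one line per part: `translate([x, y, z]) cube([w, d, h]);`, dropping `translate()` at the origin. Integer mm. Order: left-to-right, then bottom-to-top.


cube([50, 300, 1350]);
translate([50, 0, 0]) cube([1000, 300, 50]);
translate([50, 0, 150]) cube([1000, 300, 50]);
translate([50, 0, 1300]) cube([1000, 300, 50]);
translate([1050, 0, 0]) cube([50, 300, 1350]);
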